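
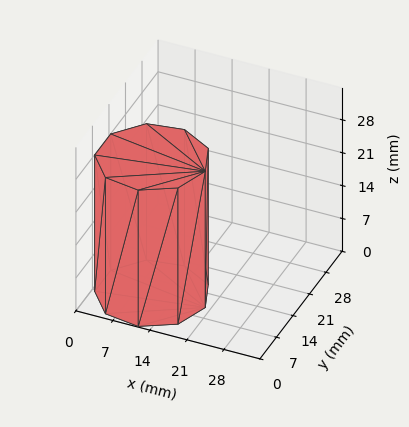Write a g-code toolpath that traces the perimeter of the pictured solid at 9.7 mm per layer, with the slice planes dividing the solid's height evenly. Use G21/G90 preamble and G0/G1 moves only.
Reading the render: the shape is a regular 9-sided prism (a cylinder approximated with 9 flat sides), circumscribed radius ≈ 10 mm, height ≈ 29 mm (dimensions read to the nearest mm from the axis ticks). For the g-code, the solid's height is divided into equal slices at the stated Δz and each level perimeter traced with G1 moves after a G0 lift.

; perimeter-only toolpath
G21 ; units = mm
G90 ; absolute positioning
G28 ; home
; layer 1
G0 Z9.7
G0 X20.0 Y10.0
G1 X17.7 Y16.4
G1 X11.7 Y19.8
G1 X5.0 Y18.7
G1 X0.6 Y13.4
G1 X0.6 Y6.6
G1 X5.0 Y1.3
G1 X11.7 Y0.2
G1 X17.7 Y3.6
G1 X20.0 Y10.0
; layer 2
G0 Z19.3
G0 X20.0 Y10.0
G1 X17.7 Y16.4
G1 X11.7 Y19.8
G1 X5.0 Y18.7
G1 X0.6 Y13.4
G1 X0.6 Y6.6
G1 X5.0 Y1.3
G1 X11.7 Y0.2
G1 X17.7 Y3.6
G1 X20.0 Y10.0
; layer 3
G0 Z29.0
G0 X20.0 Y10.0
G1 X17.7 Y16.4
G1 X11.7 Y19.8
G1 X5.0 Y18.7
G1 X0.6 Y13.4
G1 X0.6 Y6.6
G1 X5.0 Y1.3
G1 X11.7 Y0.2
G1 X17.7 Y3.6
G1 X20.0 Y10.0
M2 ; end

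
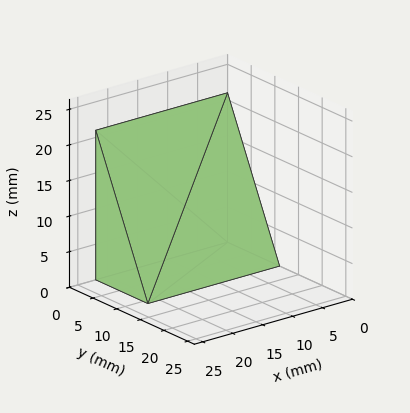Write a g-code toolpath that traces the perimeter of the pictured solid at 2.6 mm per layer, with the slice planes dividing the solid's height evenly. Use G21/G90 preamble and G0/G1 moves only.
Reading the render: the shape is a wedge (ramp): 22 × 11 mm base, rising to 21 mm along the y=0 edge and sloping linearly to z=0 at y=11 (dimensions read to the nearest mm from the axis ticks). For the g-code, the solid's height is divided into equal slices at the stated Δz and each level perimeter traced with G1 moves after a G0 lift.

; perimeter-only toolpath
G21 ; units = mm
G90 ; absolute positioning
G28 ; home
; layer 1
G0 Z2.6
G0 X0.0 Y0.0
G1 X22.0 Y0.0
G1 X22.0 Y9.6
G1 X0.0 Y9.6
G1 X0.0 Y0.0
; layer 2
G0 Z5.2
G0 X0.0 Y0.0
G1 X22.0 Y0.0
G1 X22.0 Y8.2
G1 X0.0 Y8.2
G1 X0.0 Y0.0
; layer 3
G0 Z7.9
G0 X0.0 Y0.0
G1 X22.0 Y0.0
G1 X22.0 Y6.9
G1 X0.0 Y6.9
G1 X0.0 Y0.0
; layer 4
G0 Z10.5
G0 X0.0 Y0.0
G1 X22.0 Y0.0
G1 X22.0 Y5.5
G1 X0.0 Y5.5
G1 X0.0 Y0.0
; layer 5
G0 Z13.1
G0 X0.0 Y0.0
G1 X22.0 Y0.0
G1 X22.0 Y4.1
G1 X0.0 Y4.1
G1 X0.0 Y0.0
; layer 6
G0 Z15.8
G0 X0.0 Y0.0
G1 X22.0 Y0.0
G1 X22.0 Y2.8
G1 X0.0 Y2.8
G1 X0.0 Y0.0
; layer 7
G0 Z18.4
G0 X0.0 Y0.0
G1 X22.0 Y0.0
G1 X22.0 Y1.4
G1 X0.0 Y1.4
G1 X0.0 Y0.0
M2 ; end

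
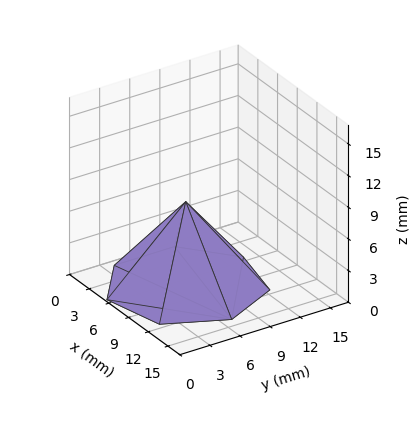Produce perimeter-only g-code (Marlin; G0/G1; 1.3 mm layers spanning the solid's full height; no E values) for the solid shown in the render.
Reading the render: the shape is a regular 7-sided pyramid, base circumscribed radius ≈ 7 mm, apex at z ≈ 8 mm (dimensions read to the nearest mm from the axis ticks). For the g-code, the solid's height is divided into equal slices at the stated Δz and each level perimeter traced with G1 moves after a G0 lift.

; perimeter-only toolpath
G21 ; units = mm
G90 ; absolute positioning
G28 ; home
; layer 1
G0 Z1.3
G0 X12.8 Y7.0
G1 X10.7 Y11.6
G1 X5.7 Y12.7
G1 X1.8 Y9.5
G1 X1.8 Y4.5
G1 X5.7 Y1.3
G1 X10.7 Y2.4
G1 X12.8 Y7.0
; layer 2
G0 Z2.7
G0 X11.7 Y7.0
G1 X9.9 Y10.7
G1 X5.9 Y11.5
G1 X2.8 Y9.0
G1 X2.8 Y5.0
G1 X5.9 Y2.5
G1 X9.9 Y3.3
G1 X11.7 Y7.0
; layer 3
G0 Z4.0
G0 X10.5 Y7.0
G1 X9.2 Y9.8
G1 X6.2 Y10.4
G1 X3.9 Y8.5
G1 X3.9 Y5.5
G1 X6.2 Y3.6
G1 X9.2 Y4.2
G1 X10.5 Y7.0
; layer 4
G0 Z5.3
G0 X9.3 Y7.0
G1 X8.5 Y8.8
G1 X6.5 Y9.3
G1 X4.9 Y8.0
G1 X4.9 Y6.0
G1 X6.5 Y4.7
G1 X8.5 Y5.2
G1 X9.3 Y7.0
; layer 5
G0 Z6.7
G0 X8.2 Y7.0
G1 X7.7 Y7.9
G1 X6.7 Y8.1
G1 X6.0 Y7.5
G1 X6.0 Y6.5
G1 X6.7 Y5.9
G1 X7.7 Y6.1
G1 X8.2 Y7.0
M2 ; end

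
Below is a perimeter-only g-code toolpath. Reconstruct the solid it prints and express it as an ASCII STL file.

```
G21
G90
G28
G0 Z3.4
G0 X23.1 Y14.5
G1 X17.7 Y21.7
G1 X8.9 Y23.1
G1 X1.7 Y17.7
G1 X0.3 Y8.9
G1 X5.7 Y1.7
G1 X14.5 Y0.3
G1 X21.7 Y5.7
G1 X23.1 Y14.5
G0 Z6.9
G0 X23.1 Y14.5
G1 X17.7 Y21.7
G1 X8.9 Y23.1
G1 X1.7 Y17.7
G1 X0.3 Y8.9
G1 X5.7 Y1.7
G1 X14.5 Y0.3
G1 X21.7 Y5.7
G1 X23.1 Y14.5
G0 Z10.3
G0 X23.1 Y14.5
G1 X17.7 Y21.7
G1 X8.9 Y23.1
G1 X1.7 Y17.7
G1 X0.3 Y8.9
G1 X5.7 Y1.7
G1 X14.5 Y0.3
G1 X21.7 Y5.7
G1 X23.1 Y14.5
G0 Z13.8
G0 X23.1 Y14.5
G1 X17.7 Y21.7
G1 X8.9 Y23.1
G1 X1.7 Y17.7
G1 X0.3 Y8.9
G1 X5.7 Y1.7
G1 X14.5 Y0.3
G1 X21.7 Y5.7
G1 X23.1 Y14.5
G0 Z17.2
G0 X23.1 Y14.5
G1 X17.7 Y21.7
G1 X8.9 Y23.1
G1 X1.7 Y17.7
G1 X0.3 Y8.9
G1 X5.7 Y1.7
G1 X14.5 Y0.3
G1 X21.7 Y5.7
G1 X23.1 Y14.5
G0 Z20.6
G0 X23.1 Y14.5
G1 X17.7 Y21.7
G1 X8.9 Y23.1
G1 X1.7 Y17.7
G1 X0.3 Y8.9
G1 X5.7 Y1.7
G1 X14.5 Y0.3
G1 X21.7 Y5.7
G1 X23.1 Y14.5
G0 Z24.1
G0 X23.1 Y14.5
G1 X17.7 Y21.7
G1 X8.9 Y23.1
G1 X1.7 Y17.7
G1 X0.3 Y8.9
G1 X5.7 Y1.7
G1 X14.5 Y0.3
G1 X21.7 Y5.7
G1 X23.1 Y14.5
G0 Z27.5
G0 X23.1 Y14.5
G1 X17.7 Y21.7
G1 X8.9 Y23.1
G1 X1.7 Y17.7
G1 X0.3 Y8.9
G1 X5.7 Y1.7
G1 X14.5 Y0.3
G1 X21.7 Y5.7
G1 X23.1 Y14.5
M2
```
solid part
  facet normal 0.0000 0.0000 -1.0000
    outer loop
      vertex 8.9 23.1 0.0
      vertex 17.7 21.7 0.0
      vertex 23.1 14.5 0.0
    endloop
  endfacet
  facet normal 0.0000 0.0000 -1.0000
    outer loop
      vertex 1.7 17.7 0.0
      vertex 8.9 23.1 0.0
      vertex 23.1 14.5 0.0
    endloop
  endfacet
  facet normal 0.0000 0.0000 -1.0000
    outer loop
      vertex 0.3 8.9 0.0
      vertex 1.7 17.7 0.0
      vertex 23.1 14.5 0.0
    endloop
  endfacet
  facet normal 0.0000 0.0000 -1.0000
    outer loop
      vertex 5.7 1.7 0.0
      vertex 0.3 8.9 0.0
      vertex 23.1 14.5 0.0
    endloop
  endfacet
  facet normal 0.0000 0.0000 -1.0000
    outer loop
      vertex 14.5 0.3 0.0
      vertex 5.7 1.7 0.0
      vertex 23.1 14.5 0.0
    endloop
  endfacet
  facet normal 0.0000 0.0000 -1.0000
    outer loop
      vertex 21.7 5.7 0.0
      vertex 14.5 0.3 0.0
      vertex 23.1 14.5 0.0
    endloop
  endfacet
  facet normal 0.0000 0.0000 1.0000
    outer loop
      vertex 23.1 14.5 27.5
      vertex 17.7 21.7 27.5
      vertex 8.9 23.1 27.5
    endloop
  endfacet
  facet normal 0.0000 0.0000 1.0000
    outer loop
      vertex 23.1 14.5 27.5
      vertex 8.9 23.1 27.5
      vertex 1.7 17.7 27.5
    endloop
  endfacet
  facet normal 0.0000 0.0000 1.0000
    outer loop
      vertex 23.1 14.5 27.5
      vertex 1.7 17.7 27.5
      vertex 0.3 8.9 27.5
    endloop
  endfacet
  facet normal 0.0000 0.0000 1.0000
    outer loop
      vertex 23.1 14.5 27.5
      vertex 0.3 8.9 27.5
      vertex 5.7 1.7 27.5
    endloop
  endfacet
  facet normal 0.0000 0.0000 1.0000
    outer loop
      vertex 23.1 14.5 27.5
      vertex 5.7 1.7 27.5
      vertex 14.5 0.3 27.5
    endloop
  endfacet
  facet normal 0.0000 0.0000 1.0000
    outer loop
      vertex 23.1 14.5 27.5
      vertex 14.5 0.3 27.5
      vertex 21.7 5.7 27.5
    endloop
  endfacet
  facet normal 0.8000 0.6000 0.0000
    outer loop
      vertex 23.1 14.5 0.0
      vertex 17.7 21.7 0.0
      vertex 17.7 21.7 27.5
    endloop
  endfacet
  facet normal 0.8000 0.6000 0.0000
    outer loop
      vertex 23.1 14.5 0.0
      vertex 17.7 21.7 27.5
      vertex 23.1 14.5 27.5
    endloop
  endfacet
  facet normal 0.1571 0.9876 0.0000
    outer loop
      vertex 17.7 21.7 0.0
      vertex 8.9 23.1 0.0
      vertex 8.9 23.1 27.5
    endloop
  endfacet
  facet normal 0.1571 0.9876 0.0000
    outer loop
      vertex 17.7 21.7 0.0
      vertex 8.9 23.1 27.5
      vertex 17.7 21.7 27.5
    endloop
  endfacet
  facet normal -0.6000 0.8000 0.0000
    outer loop
      vertex 8.9 23.1 0.0
      vertex 1.7 17.7 0.0
      vertex 1.7 17.7 27.5
    endloop
  endfacet
  facet normal -0.6000 0.8000 0.0000
    outer loop
      vertex 8.9 23.1 0.0
      vertex 1.7 17.7 27.5
      vertex 8.9 23.1 27.5
    endloop
  endfacet
  facet normal -0.9876 0.1571 0.0000
    outer loop
      vertex 1.7 17.7 0.0
      vertex 0.3 8.9 0.0
      vertex 0.3 8.9 27.5
    endloop
  endfacet
  facet normal -0.9876 0.1571 0.0000
    outer loop
      vertex 1.7 17.7 0.0
      vertex 0.3 8.9 27.5
      vertex 1.7 17.7 27.5
    endloop
  endfacet
  facet normal -0.8000 -0.6000 0.0000
    outer loop
      vertex 0.3 8.9 0.0
      vertex 5.7 1.7 0.0
      vertex 5.7 1.7 27.5
    endloop
  endfacet
  facet normal -0.8000 -0.6000 0.0000
    outer loop
      vertex 0.3 8.9 0.0
      vertex 5.7 1.7 27.5
      vertex 0.3 8.9 27.5
    endloop
  endfacet
  facet normal -0.1571 -0.9876 0.0000
    outer loop
      vertex 5.7 1.7 0.0
      vertex 14.5 0.3 0.0
      vertex 14.5 0.3 27.5
    endloop
  endfacet
  facet normal -0.1571 -0.9876 0.0000
    outer loop
      vertex 5.7 1.7 0.0
      vertex 14.5 0.3 27.5
      vertex 5.7 1.7 27.5
    endloop
  endfacet
  facet normal 0.6000 -0.8000 0.0000
    outer loop
      vertex 14.5 0.3 0.0
      vertex 21.7 5.7 0.0
      vertex 21.7 5.7 27.5
    endloop
  endfacet
  facet normal 0.6000 -0.8000 0.0000
    outer loop
      vertex 14.5 0.3 0.0
      vertex 21.7 5.7 27.5
      vertex 14.5 0.3 27.5
    endloop
  endfacet
  facet normal 0.9876 -0.1571 0.0000
    outer loop
      vertex 21.7 5.7 0.0
      vertex 23.1 14.5 0.0
      vertex 23.1 14.5 27.5
    endloop
  endfacet
  facet normal 0.9876 -0.1571 0.0000
    outer loop
      vertex 21.7 5.7 0.0
      vertex 23.1 14.5 27.5
      vertex 21.7 5.7 27.5
    endloop
  endfacet
endsolid part

The G0 Z moves step by Δz≈3.4 mm. Every layer's G1 loop is the same polygon, so the solid is a straight extrusion of it from z=0 to z≈27.5. Closing with flat bottom and top caps and triangulating gives 28 facets — a regular 8-sided prism (a cylinder approximated with 8 flat sides), circumscribed radius ≈ 11.7 mm, height ≈ 27.5 mm.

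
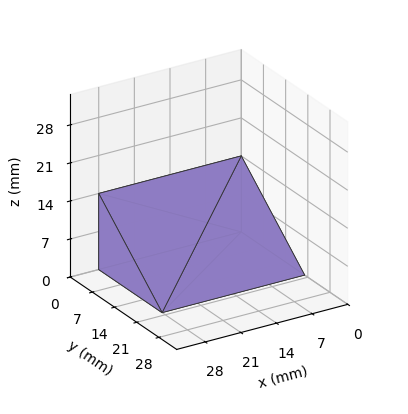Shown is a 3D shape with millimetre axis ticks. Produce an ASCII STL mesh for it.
Reading the render: the shape is a wedge (ramp): 28 × 20 mm base, rising to 14 mm along the y=0 edge and sloping linearly to z=0 at y=20 (dimensions read to the nearest mm from the axis ticks). For the STL, each face is triangulated and given an outward normal.

solid part
  facet normal 0.0000 0.0000 -1.0000
    outer loop
      vertex 28.0 20.0 0.0
      vertex 28.0 0.0 0.0
      vertex 0.0 0.0 0.0
    endloop
  endfacet
  facet normal 0.0000 0.0000 -1.0000
    outer loop
      vertex 0.0 20.0 0.0
      vertex 28.0 20.0 0.0
      vertex 0.0 0.0 0.0
    endloop
  endfacet
  facet normal 0.0000 -1.0000 0.0000
    outer loop
      vertex 0.0 0.0 0.0
      vertex 28.0 0.0 0.0
      vertex 28.0 0.0 14.0
    endloop
  endfacet
  facet normal 0.0000 -1.0000 0.0000
    outer loop
      vertex 0.0 0.0 0.0
      vertex 28.0 0.0 14.0
      vertex 0.0 0.0 14.0
    endloop
  endfacet
  facet normal 0.0000 0.5735 0.8192
    outer loop
      vertex 0.0 0.0 14.0
      vertex 28.0 0.0 14.0
      vertex 28.0 20.0 0.0
    endloop
  endfacet
  facet normal 0.0000 0.5735 0.8192
    outer loop
      vertex 0.0 0.0 14.0
      vertex 28.0 20.0 0.0
      vertex 0.0 20.0 0.0
    endloop
  endfacet
  facet normal -1.0000 0.0000 0.0000
    outer loop
      vertex 0.0 0.0 14.0
      vertex 0.0 20.0 0.0
      vertex 0.0 0.0 0.0
    endloop
  endfacet
  facet normal 1.0000 0.0000 0.0000
    outer loop
      vertex 28.0 0.0 0.0
      vertex 28.0 20.0 0.0
      vertex 28.0 0.0 14.0
    endloop
  endfacet
endsolid part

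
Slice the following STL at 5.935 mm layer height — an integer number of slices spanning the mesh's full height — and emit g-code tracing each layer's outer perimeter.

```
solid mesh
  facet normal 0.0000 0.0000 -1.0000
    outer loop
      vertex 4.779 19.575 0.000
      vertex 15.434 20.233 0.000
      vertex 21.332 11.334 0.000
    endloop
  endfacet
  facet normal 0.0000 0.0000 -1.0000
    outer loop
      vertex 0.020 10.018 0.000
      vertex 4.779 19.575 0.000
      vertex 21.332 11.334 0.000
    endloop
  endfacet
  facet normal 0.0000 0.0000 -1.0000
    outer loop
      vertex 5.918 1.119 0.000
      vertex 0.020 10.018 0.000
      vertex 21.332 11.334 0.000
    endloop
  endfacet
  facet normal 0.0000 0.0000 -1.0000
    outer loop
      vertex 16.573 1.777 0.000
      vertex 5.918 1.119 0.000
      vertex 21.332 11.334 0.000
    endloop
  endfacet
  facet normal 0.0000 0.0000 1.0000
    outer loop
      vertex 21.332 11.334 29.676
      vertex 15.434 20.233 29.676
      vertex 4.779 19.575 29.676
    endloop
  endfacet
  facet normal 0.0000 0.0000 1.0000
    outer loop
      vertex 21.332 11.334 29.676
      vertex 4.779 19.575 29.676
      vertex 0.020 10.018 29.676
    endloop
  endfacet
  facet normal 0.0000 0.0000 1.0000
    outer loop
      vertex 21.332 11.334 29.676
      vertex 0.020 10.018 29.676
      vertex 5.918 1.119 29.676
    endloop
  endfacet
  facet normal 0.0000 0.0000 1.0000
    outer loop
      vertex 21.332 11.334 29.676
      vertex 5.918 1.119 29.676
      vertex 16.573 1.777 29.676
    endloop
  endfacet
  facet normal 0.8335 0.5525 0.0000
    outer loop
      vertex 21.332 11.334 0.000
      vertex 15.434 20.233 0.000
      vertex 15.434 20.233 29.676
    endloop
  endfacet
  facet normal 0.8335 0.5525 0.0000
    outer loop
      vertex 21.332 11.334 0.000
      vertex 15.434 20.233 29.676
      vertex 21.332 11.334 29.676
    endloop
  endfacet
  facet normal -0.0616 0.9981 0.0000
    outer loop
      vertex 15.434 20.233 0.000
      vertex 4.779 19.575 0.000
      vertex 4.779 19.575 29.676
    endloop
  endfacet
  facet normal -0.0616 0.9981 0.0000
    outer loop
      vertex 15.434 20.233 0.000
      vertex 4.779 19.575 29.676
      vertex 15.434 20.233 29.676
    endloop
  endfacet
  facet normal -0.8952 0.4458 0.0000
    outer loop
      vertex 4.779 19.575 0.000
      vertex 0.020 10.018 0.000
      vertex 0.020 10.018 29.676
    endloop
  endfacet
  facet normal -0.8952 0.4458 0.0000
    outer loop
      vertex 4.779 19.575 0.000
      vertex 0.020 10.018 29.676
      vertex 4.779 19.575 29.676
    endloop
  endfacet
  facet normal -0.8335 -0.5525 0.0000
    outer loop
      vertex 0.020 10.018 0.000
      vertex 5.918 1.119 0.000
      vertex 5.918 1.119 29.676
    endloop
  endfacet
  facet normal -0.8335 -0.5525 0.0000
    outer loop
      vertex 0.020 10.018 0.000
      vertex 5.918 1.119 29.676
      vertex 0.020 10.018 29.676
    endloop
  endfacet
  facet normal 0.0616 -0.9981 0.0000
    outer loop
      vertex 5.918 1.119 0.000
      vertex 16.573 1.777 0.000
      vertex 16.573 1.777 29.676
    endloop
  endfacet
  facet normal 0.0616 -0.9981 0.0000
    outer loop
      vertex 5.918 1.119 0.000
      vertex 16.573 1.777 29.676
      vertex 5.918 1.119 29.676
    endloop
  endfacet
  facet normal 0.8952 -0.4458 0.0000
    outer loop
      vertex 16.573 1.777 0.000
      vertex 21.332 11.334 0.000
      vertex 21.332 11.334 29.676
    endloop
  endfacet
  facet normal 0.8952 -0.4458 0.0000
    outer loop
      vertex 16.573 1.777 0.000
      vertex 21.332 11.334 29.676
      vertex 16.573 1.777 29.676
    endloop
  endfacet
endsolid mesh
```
; perimeter-only toolpath
G21 ; units = mm
G90 ; absolute positioning
G28 ; home
; layer 1
G0 Z5.935
G0 X21.332 Y11.334
G1 X15.434 Y20.233
G1 X4.779 Y19.575
G1 X0.020 Y10.018
G1 X5.918 Y1.119
G1 X16.573 Y1.777
G1 X21.332 Y11.334
; layer 2
G0 Z11.870
G0 X21.332 Y11.334
G1 X15.434 Y20.233
G1 X4.779 Y19.575
G1 X0.020 Y10.018
G1 X5.918 Y1.119
G1 X16.573 Y1.777
G1 X21.332 Y11.334
; layer 3
G0 Z17.806
G0 X21.332 Y11.334
G1 X15.434 Y20.233
G1 X4.779 Y19.575
G1 X0.020 Y10.018
G1 X5.918 Y1.119
G1 X16.573 Y1.777
G1 X21.332 Y11.334
; layer 4
G0 Z23.741
G0 X21.332 Y11.334
G1 X15.434 Y20.233
G1 X4.779 Y19.575
G1 X0.020 Y10.018
G1 X5.918 Y1.119
G1 X16.573 Y1.777
G1 X21.332 Y11.334
; layer 5
G0 Z29.676
G0 X21.332 Y11.334
G1 X15.434 Y20.233
G1 X4.779 Y19.575
G1 X0.020 Y10.018
G1 X5.918 Y1.119
G1 X16.573 Y1.777
G1 X21.332 Y11.334
M2 ; end

The solid is a regular 6-sided prism (a cylinder approximated with 6 flat sides), circumscribed radius ≈ 10.7 mm, height ≈ 29.7 mm. Slicing at Δz = 5.935 mm — 5 equal slices spanning the solid's height, so layer i sits at z = i·h/5 — gives 5 non-empty perimeters. Each is a 6-segment closed polygon; G0 lifts to the layer z and rapids to the start vertex, then G1 traces the edges.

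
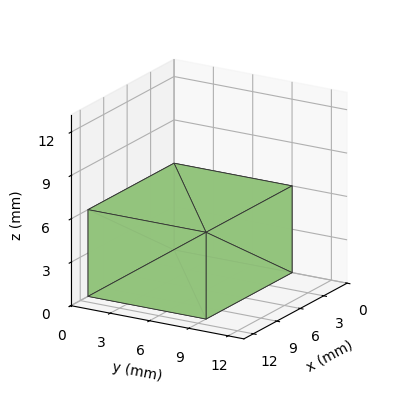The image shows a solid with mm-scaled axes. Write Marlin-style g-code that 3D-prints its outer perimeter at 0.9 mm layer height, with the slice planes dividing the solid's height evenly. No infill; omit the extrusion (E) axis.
Reading the render: the shape is a rectangular box, roughly 11 × 9 mm footprint and 6 mm tall (dimensions read to the nearest mm from the axis ticks). For the g-code, the solid's height is divided into equal slices at the stated Δz and each level perimeter traced with G1 moves after a G0 lift.

; perimeter-only toolpath
G21 ; units = mm
G90 ; absolute positioning
G28 ; home
; layer 1
G0 Z0.9
G0 X0.0 Y0.0
G1 X11.0 Y0.0
G1 X11.0 Y9.0
G1 X0.0 Y9.0
G1 X0.0 Y0.0
; layer 2
G0 Z1.7
G0 X0.0 Y0.0
G1 X11.0 Y0.0
G1 X11.0 Y9.0
G1 X0.0 Y9.0
G1 X0.0 Y0.0
; layer 3
G0 Z2.6
G0 X0.0 Y0.0
G1 X11.0 Y0.0
G1 X11.0 Y9.0
G1 X0.0 Y9.0
G1 X0.0 Y0.0
; layer 4
G0 Z3.4
G0 X0.0 Y0.0
G1 X11.0 Y0.0
G1 X11.0 Y9.0
G1 X0.0 Y9.0
G1 X0.0 Y0.0
; layer 5
G0 Z4.3
G0 X0.0 Y0.0
G1 X11.0 Y0.0
G1 X11.0 Y9.0
G1 X0.0 Y9.0
G1 X0.0 Y0.0
; layer 6
G0 Z5.1
G0 X0.0 Y0.0
G1 X11.0 Y0.0
G1 X11.0 Y9.0
G1 X0.0 Y9.0
G1 X0.0 Y0.0
; layer 7
G0 Z6.0
G0 X0.0 Y0.0
G1 X11.0 Y0.0
G1 X11.0 Y9.0
G1 X0.0 Y9.0
G1 X0.0 Y0.0
M2 ; end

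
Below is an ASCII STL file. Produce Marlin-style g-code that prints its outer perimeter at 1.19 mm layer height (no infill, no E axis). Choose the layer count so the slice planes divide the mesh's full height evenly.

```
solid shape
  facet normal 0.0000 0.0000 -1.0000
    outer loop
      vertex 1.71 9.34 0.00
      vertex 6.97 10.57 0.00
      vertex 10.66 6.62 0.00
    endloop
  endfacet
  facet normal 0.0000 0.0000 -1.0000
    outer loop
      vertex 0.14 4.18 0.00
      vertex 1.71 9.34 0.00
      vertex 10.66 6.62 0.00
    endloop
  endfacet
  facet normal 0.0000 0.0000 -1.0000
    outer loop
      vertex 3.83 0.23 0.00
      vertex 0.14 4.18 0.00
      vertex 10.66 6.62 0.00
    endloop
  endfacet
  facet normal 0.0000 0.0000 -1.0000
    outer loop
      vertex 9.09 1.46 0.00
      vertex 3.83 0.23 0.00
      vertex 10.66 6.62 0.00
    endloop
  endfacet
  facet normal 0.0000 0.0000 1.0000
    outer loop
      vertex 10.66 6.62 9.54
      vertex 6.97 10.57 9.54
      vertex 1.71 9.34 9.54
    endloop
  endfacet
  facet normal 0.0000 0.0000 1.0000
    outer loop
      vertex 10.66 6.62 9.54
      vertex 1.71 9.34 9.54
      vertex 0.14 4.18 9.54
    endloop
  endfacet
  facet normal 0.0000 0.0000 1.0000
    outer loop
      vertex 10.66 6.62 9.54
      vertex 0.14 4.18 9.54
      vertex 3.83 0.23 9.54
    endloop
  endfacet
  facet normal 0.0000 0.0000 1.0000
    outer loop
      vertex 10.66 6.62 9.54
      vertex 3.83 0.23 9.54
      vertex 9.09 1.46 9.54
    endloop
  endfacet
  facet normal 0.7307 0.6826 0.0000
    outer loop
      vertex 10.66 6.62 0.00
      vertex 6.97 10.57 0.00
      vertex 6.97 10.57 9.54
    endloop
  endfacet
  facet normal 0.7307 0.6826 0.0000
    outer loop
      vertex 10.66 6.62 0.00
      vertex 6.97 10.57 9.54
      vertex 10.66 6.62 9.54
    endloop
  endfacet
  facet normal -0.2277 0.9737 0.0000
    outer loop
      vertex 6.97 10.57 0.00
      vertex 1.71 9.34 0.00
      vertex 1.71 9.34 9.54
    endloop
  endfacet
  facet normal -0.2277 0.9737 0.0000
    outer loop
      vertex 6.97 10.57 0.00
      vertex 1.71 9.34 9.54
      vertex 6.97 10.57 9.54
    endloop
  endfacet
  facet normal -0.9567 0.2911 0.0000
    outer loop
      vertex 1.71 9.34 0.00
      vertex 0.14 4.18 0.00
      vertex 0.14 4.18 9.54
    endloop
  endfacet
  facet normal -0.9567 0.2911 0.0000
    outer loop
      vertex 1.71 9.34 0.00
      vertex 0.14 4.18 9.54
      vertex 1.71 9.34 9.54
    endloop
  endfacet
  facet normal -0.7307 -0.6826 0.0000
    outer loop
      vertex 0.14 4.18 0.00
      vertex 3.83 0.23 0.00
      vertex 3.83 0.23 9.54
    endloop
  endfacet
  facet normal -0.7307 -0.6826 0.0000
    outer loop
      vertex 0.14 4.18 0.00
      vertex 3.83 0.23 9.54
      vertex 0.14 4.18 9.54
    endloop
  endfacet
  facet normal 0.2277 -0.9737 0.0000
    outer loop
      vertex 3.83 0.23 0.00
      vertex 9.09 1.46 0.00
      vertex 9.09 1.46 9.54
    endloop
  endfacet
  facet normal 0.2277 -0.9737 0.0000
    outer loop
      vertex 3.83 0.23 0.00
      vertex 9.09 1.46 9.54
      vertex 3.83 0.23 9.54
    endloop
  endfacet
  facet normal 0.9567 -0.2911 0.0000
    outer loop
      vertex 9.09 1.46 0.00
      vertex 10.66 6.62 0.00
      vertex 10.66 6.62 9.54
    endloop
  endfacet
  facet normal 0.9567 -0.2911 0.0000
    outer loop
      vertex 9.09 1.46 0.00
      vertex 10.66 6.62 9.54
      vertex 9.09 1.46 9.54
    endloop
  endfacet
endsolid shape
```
; perimeter-only toolpath
G21 ; units = mm
G90 ; absolute positioning
G28 ; home
; layer 1
G0 Z1.19
G0 X10.66 Y6.62
G1 X6.97 Y10.57
G1 X1.71 Y9.34
G1 X0.14 Y4.18
G1 X3.83 Y0.23
G1 X9.09 Y1.46
G1 X10.66 Y6.62
; layer 2
G0 Z2.38
G0 X10.66 Y6.62
G1 X6.97 Y10.57
G1 X1.71 Y9.34
G1 X0.14 Y4.18
G1 X3.83 Y0.23
G1 X9.09 Y1.46
G1 X10.66 Y6.62
; layer 3
G0 Z3.58
G0 X10.66 Y6.62
G1 X6.97 Y10.57
G1 X1.71 Y9.34
G1 X0.14 Y4.18
G1 X3.83 Y0.23
G1 X9.09 Y1.46
G1 X10.66 Y6.62
; layer 4
G0 Z4.77
G0 X10.66 Y6.62
G1 X6.97 Y10.57
G1 X1.71 Y9.34
G1 X0.14 Y4.18
G1 X3.83 Y0.23
G1 X9.09 Y1.46
G1 X10.66 Y6.62
; layer 5
G0 Z5.96
G0 X10.66 Y6.62
G1 X6.97 Y10.57
G1 X1.71 Y9.34
G1 X0.14 Y4.18
G1 X3.83 Y0.23
G1 X9.09 Y1.46
G1 X10.66 Y6.62
; layer 6
G0 Z7.15
G0 X10.66 Y6.62
G1 X6.97 Y10.57
G1 X1.71 Y9.34
G1 X0.14 Y4.18
G1 X3.83 Y0.23
G1 X9.09 Y1.46
G1 X10.66 Y6.62
; layer 7
G0 Z8.35
G0 X10.66 Y6.62
G1 X6.97 Y10.57
G1 X1.71 Y9.34
G1 X0.14 Y4.18
G1 X3.83 Y0.23
G1 X9.09 Y1.46
G1 X10.66 Y6.62
; layer 8
G0 Z9.54
G0 X10.66 Y6.62
G1 X6.97 Y10.57
G1 X1.71 Y9.34
G1 X0.14 Y4.18
G1 X3.83 Y0.23
G1 X9.09 Y1.46
G1 X10.66 Y6.62
M2 ; end

The solid is a regular 6-sided prism (a cylinder approximated with 6 flat sides), circumscribed radius ≈ 5.4 mm, height ≈ 9.54 mm. Slicing at Δz = 1.19 mm — 8 equal slices spanning the solid's height, so layer i sits at z = i·h/8 — gives 8 non-empty perimeters. Each is a 6-segment closed polygon; G0 lifts to the layer z and rapids to the start vertex, then G1 traces the edges.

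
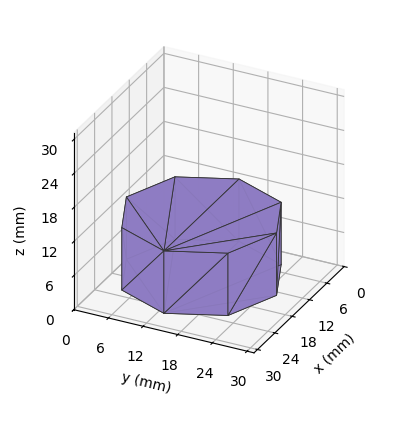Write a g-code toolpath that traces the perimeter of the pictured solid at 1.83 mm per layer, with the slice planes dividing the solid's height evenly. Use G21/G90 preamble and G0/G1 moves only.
Reading the render: the shape is a regular 8-sided prism (a cylinder approximated with 8 flat sides), circumscribed radius ≈ 13 mm, height ≈ 11 mm (dimensions read to the nearest mm from the axis ticks). For the g-code, the solid's height is divided into equal slices at the stated Δz and each level perimeter traced with G1 moves after a G0 lift.

; perimeter-only toolpath
G21 ; units = mm
G90 ; absolute positioning
G28 ; home
; layer 1
G0 Z1.83
G0 X26.00 Y13.00
G1 X22.19 Y22.19
G1 X13.00 Y26.00
G1 X3.81 Y22.19
G1 X0.00 Y13.00
G1 X3.81 Y3.81
G1 X13.00 Y0.00
G1 X22.19 Y3.81
G1 X26.00 Y13.00
; layer 2
G0 Z3.67
G0 X26.00 Y13.00
G1 X22.19 Y22.19
G1 X13.00 Y26.00
G1 X3.81 Y22.19
G1 X0.00 Y13.00
G1 X3.81 Y3.81
G1 X13.00 Y0.00
G1 X22.19 Y3.81
G1 X26.00 Y13.00
; layer 3
G0 Z5.50
G0 X26.00 Y13.00
G1 X22.19 Y22.19
G1 X13.00 Y26.00
G1 X3.81 Y22.19
G1 X0.00 Y13.00
G1 X3.81 Y3.81
G1 X13.00 Y0.00
G1 X22.19 Y3.81
G1 X26.00 Y13.00
; layer 4
G0 Z7.33
G0 X26.00 Y13.00
G1 X22.19 Y22.19
G1 X13.00 Y26.00
G1 X3.81 Y22.19
G1 X0.00 Y13.00
G1 X3.81 Y3.81
G1 X13.00 Y0.00
G1 X22.19 Y3.81
G1 X26.00 Y13.00
; layer 5
G0 Z9.17
G0 X26.00 Y13.00
G1 X22.19 Y22.19
G1 X13.00 Y26.00
G1 X3.81 Y22.19
G1 X0.00 Y13.00
G1 X3.81 Y3.81
G1 X13.00 Y0.00
G1 X22.19 Y3.81
G1 X26.00 Y13.00
; layer 6
G0 Z11.00
G0 X26.00 Y13.00
G1 X22.19 Y22.19
G1 X13.00 Y26.00
G1 X3.81 Y22.19
G1 X0.00 Y13.00
G1 X3.81 Y3.81
G1 X13.00 Y0.00
G1 X22.19 Y3.81
G1 X26.00 Y13.00
M2 ; end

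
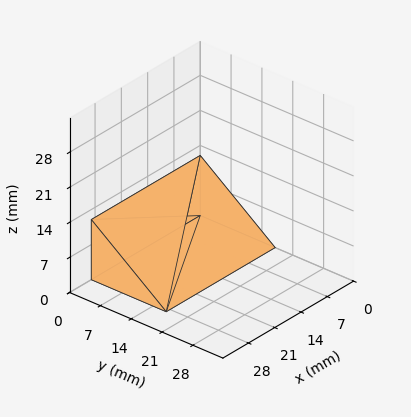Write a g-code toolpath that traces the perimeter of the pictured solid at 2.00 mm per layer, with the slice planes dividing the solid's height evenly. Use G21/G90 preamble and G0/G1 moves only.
Reading the render: the shape is a wedge (ramp): 29 × 17 mm base, rising to 12 mm along the y=0 edge and sloping linearly to z=0 at y=17 (dimensions read to the nearest mm from the axis ticks). For the g-code, the solid's height is divided into equal slices at the stated Δz and each level perimeter traced with G1 moves after a G0 lift.

; perimeter-only toolpath
G21 ; units = mm
G90 ; absolute positioning
G28 ; home
; layer 1
G0 Z2.00
G0 X0.00 Y0.00
G1 X29.00 Y0.00
G1 X29.00 Y14.17
G1 X0.00 Y14.17
G1 X0.00 Y0.00
; layer 2
G0 Z4.00
G0 X0.00 Y0.00
G1 X29.00 Y0.00
G1 X29.00 Y11.33
G1 X0.00 Y11.33
G1 X0.00 Y0.00
; layer 3
G0 Z6.00
G0 X0.00 Y0.00
G1 X29.00 Y0.00
G1 X29.00 Y8.50
G1 X0.00 Y8.50
G1 X0.00 Y0.00
; layer 4
G0 Z8.00
G0 X0.00 Y0.00
G1 X29.00 Y0.00
G1 X29.00 Y5.67
G1 X0.00 Y5.67
G1 X0.00 Y0.00
; layer 5
G0 Z10.00
G0 X0.00 Y0.00
G1 X29.00 Y0.00
G1 X29.00 Y2.83
G1 X0.00 Y2.83
G1 X0.00 Y0.00
M2 ; end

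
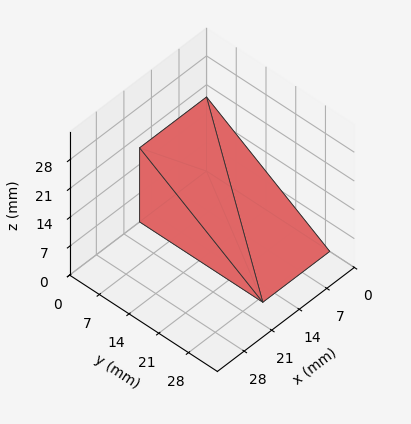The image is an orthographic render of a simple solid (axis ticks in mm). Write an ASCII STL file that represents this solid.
Reading the render: the shape is a wedge (ramp): 17 × 29 mm base, rising to 18 mm along the y=0 edge and sloping linearly to z=0 at y=29 (dimensions read to the nearest mm from the axis ticks). For the STL, each face is triangulated and given an outward normal.

solid part
  facet normal 0.0000 0.0000 -1.0000
    outer loop
      vertex 17.0 29.0 0.0
      vertex 17.0 0.0 0.0
      vertex 0.0 0.0 0.0
    endloop
  endfacet
  facet normal 0.0000 0.0000 -1.0000
    outer loop
      vertex 0.0 29.0 0.0
      vertex 17.0 29.0 0.0
      vertex 0.0 0.0 0.0
    endloop
  endfacet
  facet normal 0.0000 -1.0000 0.0000
    outer loop
      vertex 0.0 0.0 0.0
      vertex 17.0 0.0 0.0
      vertex 17.0 0.0 18.0
    endloop
  endfacet
  facet normal 0.0000 -1.0000 0.0000
    outer loop
      vertex 0.0 0.0 0.0
      vertex 17.0 0.0 18.0
      vertex 0.0 0.0 18.0
    endloop
  endfacet
  facet normal 0.0000 0.5274 0.8496
    outer loop
      vertex 0.0 0.0 18.0
      vertex 17.0 0.0 18.0
      vertex 17.0 29.0 0.0
    endloop
  endfacet
  facet normal 0.0000 0.5274 0.8496
    outer loop
      vertex 0.0 0.0 18.0
      vertex 17.0 29.0 0.0
      vertex 0.0 29.0 0.0
    endloop
  endfacet
  facet normal -1.0000 0.0000 0.0000
    outer loop
      vertex 0.0 0.0 18.0
      vertex 0.0 29.0 0.0
      vertex 0.0 0.0 0.0
    endloop
  endfacet
  facet normal 1.0000 0.0000 0.0000
    outer loop
      vertex 17.0 0.0 0.0
      vertex 17.0 29.0 0.0
      vertex 17.0 0.0 18.0
    endloop
  endfacet
endsolid part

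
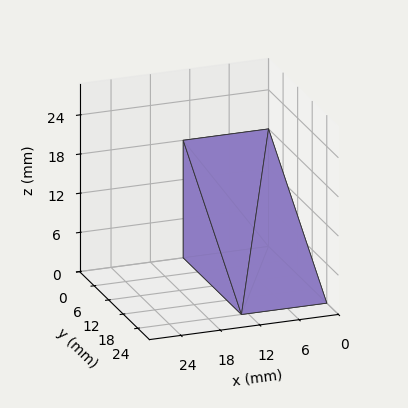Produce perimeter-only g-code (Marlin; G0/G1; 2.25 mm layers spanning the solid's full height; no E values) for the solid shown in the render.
Reading the render: the shape is a wedge (ramp): 13 × 24 mm base, rising to 18 mm along the y=0 edge and sloping linearly to z=0 at y=24 (dimensions read to the nearest mm from the axis ticks). For the g-code, the solid's height is divided into equal slices at the stated Δz and each level perimeter traced with G1 moves after a G0 lift.

; perimeter-only toolpath
G21 ; units = mm
G90 ; absolute positioning
G28 ; home
; layer 1
G0 Z2.25
G0 X0.00 Y0.00
G1 X13.00 Y0.00
G1 X13.00 Y21.00
G1 X0.00 Y21.00
G1 X0.00 Y0.00
; layer 2
G0 Z4.50
G0 X0.00 Y0.00
G1 X13.00 Y0.00
G1 X13.00 Y18.00
G1 X0.00 Y18.00
G1 X0.00 Y0.00
; layer 3
G0 Z6.75
G0 X0.00 Y0.00
G1 X13.00 Y0.00
G1 X13.00 Y15.00
G1 X0.00 Y15.00
G1 X0.00 Y0.00
; layer 4
G0 Z9.00
G0 X0.00 Y0.00
G1 X13.00 Y0.00
G1 X13.00 Y12.00
G1 X0.00 Y12.00
G1 X0.00 Y0.00
; layer 5
G0 Z11.25
G0 X0.00 Y0.00
G1 X13.00 Y0.00
G1 X13.00 Y9.00
G1 X0.00 Y9.00
G1 X0.00 Y0.00
; layer 6
G0 Z13.50
G0 X0.00 Y0.00
G1 X13.00 Y0.00
G1 X13.00 Y6.00
G1 X0.00 Y6.00
G1 X0.00 Y0.00
; layer 7
G0 Z15.75
G0 X0.00 Y0.00
G1 X13.00 Y0.00
G1 X13.00 Y3.00
G1 X0.00 Y3.00
G1 X0.00 Y0.00
M2 ; end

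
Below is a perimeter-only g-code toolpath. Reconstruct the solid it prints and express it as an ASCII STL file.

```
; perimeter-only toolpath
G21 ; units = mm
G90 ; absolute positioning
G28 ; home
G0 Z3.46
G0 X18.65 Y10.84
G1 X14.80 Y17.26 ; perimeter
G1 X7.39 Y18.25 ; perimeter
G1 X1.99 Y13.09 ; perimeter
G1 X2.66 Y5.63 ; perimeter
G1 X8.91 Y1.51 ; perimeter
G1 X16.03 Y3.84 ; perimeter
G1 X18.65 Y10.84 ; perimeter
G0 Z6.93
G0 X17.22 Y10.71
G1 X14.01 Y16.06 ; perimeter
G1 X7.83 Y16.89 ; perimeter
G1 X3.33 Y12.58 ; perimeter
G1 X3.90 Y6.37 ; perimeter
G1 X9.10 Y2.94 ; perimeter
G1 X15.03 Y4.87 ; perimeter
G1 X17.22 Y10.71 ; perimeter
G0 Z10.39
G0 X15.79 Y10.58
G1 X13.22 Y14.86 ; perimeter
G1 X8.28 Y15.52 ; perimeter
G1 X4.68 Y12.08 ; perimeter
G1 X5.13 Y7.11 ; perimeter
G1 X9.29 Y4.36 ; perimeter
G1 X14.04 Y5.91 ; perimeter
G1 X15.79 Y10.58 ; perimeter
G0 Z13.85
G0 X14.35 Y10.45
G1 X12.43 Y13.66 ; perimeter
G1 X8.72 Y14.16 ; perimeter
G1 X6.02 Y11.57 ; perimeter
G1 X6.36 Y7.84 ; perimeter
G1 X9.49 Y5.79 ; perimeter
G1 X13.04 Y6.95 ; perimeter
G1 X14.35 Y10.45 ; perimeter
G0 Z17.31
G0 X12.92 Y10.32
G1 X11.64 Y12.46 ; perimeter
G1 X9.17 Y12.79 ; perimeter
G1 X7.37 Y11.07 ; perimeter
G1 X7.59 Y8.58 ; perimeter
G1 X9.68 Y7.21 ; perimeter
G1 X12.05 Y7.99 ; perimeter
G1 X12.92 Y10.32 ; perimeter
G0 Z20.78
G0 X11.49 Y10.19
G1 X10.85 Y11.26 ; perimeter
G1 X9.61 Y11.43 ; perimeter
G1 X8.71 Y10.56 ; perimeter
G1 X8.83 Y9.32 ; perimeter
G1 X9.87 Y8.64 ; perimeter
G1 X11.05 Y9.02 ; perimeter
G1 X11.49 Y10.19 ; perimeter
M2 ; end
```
solid part
  facet normal 0.0000 0.0000 -1.0000
    outer loop
      vertex 6.94 19.62 0.00
      vertex 15.59 18.46 0.00
      vertex 20.08 10.97 0.00
    endloop
  endfacet
  facet normal 0.0000 0.0000 -1.0000
    outer loop
      vertex 0.64 13.59 0.00
      vertex 6.94 19.62 0.00
      vertex 20.08 10.97 0.00
    endloop
  endfacet
  facet normal 0.0000 0.0000 -1.0000
    outer loop
      vertex 1.43 4.89 0.00
      vertex 0.64 13.59 0.00
      vertex 20.08 10.97 0.00
    endloop
  endfacet
  facet normal 0.0000 0.0000 -1.0000
    outer loop
      vertex 8.72 0.09 0.00
      vertex 1.43 4.89 0.00
      vertex 20.08 10.97 0.00
    endloop
  endfacet
  facet normal 0.0000 0.0000 -1.0000
    outer loop
      vertex 17.02 2.80 0.00
      vertex 8.72 0.09 0.00
      vertex 20.08 10.97 0.00
    endloop
  endfacet
  facet normal 0.8034 0.4816 0.3502
    outer loop
      vertex 20.08 10.97 0.00
      vertex 15.59 18.46 0.00
      vertex 10.06 10.06 24.24
    endloop
  endfacet
  facet normal 0.1245 0.9284 0.3501
    outer loop
      vertex 15.59 18.46 0.00
      vertex 6.94 19.62 0.00
      vertex 10.06 10.06 24.24
    endloop
  endfacet
  facet normal -0.6477 0.6767 0.3502
    outer loop
      vertex 6.94 19.62 0.00
      vertex 0.64 13.59 0.00
      vertex 10.06 10.06 24.24
    endloop
  endfacet
  facet normal -0.9328 -0.0847 0.3502
    outer loop
      vertex 0.64 13.59 0.00
      vertex 1.43 4.89 0.00
      vertex 10.06 10.06 24.24
    endloop
  endfacet
  facet normal -0.5151 -0.7823 0.3502
    outer loop
      vertex 1.43 4.89 0.00
      vertex 8.72 0.09 0.00
      vertex 10.06 10.06 24.24
    endloop
  endfacet
  facet normal 0.2907 -0.8904 0.3502
    outer loop
      vertex 8.72 0.09 0.00
      vertex 17.02 2.80 0.00
      vertex 10.06 10.06 24.24
    endloop
  endfacet
  facet normal 0.8772 -0.3285 0.3503
    outer loop
      vertex 17.02 2.80 0.00
      vertex 20.08 10.97 0.00
      vertex 10.06 10.06 24.24
    endloop
  endfacet
endsolid part

The G0 Z moves step by Δz≈3.46 mm. The G1 loops shrink linearly with z, so the solid tapers from its base footprint up to z≈24.2. Closing with a flat bottom cap and the tapered top and triangulating gives 12 facets — a regular 7-sided pyramid, base circumscribed radius ≈ 10.1 mm, apex at z ≈ 24.2 mm.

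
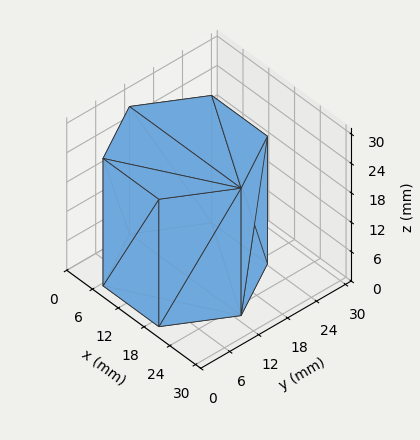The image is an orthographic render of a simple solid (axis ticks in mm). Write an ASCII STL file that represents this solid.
Reading the render: the shape is a regular 6-sided prism (a cylinder approximated with 6 flat sides), circumscribed radius ≈ 13 mm, height ≈ 26 mm (dimensions read to the nearest mm from the axis ticks). For the STL, each face is triangulated and given an outward normal.

solid part
  facet normal 0.0000 0.0000 -1.0000
    outer loop
      vertex 6.50 24.26 0.00
      vertex 19.50 24.26 0.00
      vertex 26.00 13.00 0.00
    endloop
  endfacet
  facet normal 0.0000 0.0000 -1.0000
    outer loop
      vertex 0.00 13.00 0.00
      vertex 6.50 24.26 0.00
      vertex 26.00 13.00 0.00
    endloop
  endfacet
  facet normal 0.0000 0.0000 -1.0000
    outer loop
      vertex 6.50 1.74 0.00
      vertex 0.00 13.00 0.00
      vertex 26.00 13.00 0.00
    endloop
  endfacet
  facet normal 0.0000 0.0000 -1.0000
    outer loop
      vertex 19.50 1.74 0.00
      vertex 6.50 1.74 0.00
      vertex 26.00 13.00 0.00
    endloop
  endfacet
  facet normal 0.0000 0.0000 1.0000
    outer loop
      vertex 26.00 13.00 26.00
      vertex 19.50 24.26 26.00
      vertex 6.50 24.26 26.00
    endloop
  endfacet
  facet normal 0.0000 0.0000 1.0000
    outer loop
      vertex 26.00 13.00 26.00
      vertex 6.50 24.26 26.00
      vertex 0.00 13.00 26.00
    endloop
  endfacet
  facet normal 0.0000 0.0000 1.0000
    outer loop
      vertex 26.00 13.00 26.00
      vertex 0.00 13.00 26.00
      vertex 6.50 1.74 26.00
    endloop
  endfacet
  facet normal 0.0000 0.0000 1.0000
    outer loop
      vertex 26.00 13.00 26.00
      vertex 6.50 1.74 26.00
      vertex 19.50 1.74 26.00
    endloop
  endfacet
  facet normal 0.8661 0.4999 0.0000
    outer loop
      vertex 26.00 13.00 0.00
      vertex 19.50 24.26 0.00
      vertex 19.50 24.26 26.00
    endloop
  endfacet
  facet normal 0.8661 0.4999 0.0000
    outer loop
      vertex 26.00 13.00 0.00
      vertex 19.50 24.26 26.00
      vertex 26.00 13.00 26.00
    endloop
  endfacet
  facet normal 0.0000 1.0000 0.0000
    outer loop
      vertex 19.50 24.26 0.00
      vertex 6.50 24.26 0.00
      vertex 6.50 24.26 26.00
    endloop
  endfacet
  facet normal 0.0000 1.0000 0.0000
    outer loop
      vertex 19.50 24.26 0.00
      vertex 6.50 24.26 26.00
      vertex 19.50 24.26 26.00
    endloop
  endfacet
  facet normal -0.8661 0.4999 0.0000
    outer loop
      vertex 6.50 24.26 0.00
      vertex 0.00 13.00 0.00
      vertex 0.00 13.00 26.00
    endloop
  endfacet
  facet normal -0.8661 0.4999 0.0000
    outer loop
      vertex 6.50 24.26 0.00
      vertex 0.00 13.00 26.00
      vertex 6.50 24.26 26.00
    endloop
  endfacet
  facet normal -0.8661 -0.4999 0.0000
    outer loop
      vertex 0.00 13.00 0.00
      vertex 6.50 1.74 0.00
      vertex 6.50 1.74 26.00
    endloop
  endfacet
  facet normal -0.8661 -0.4999 0.0000
    outer loop
      vertex 0.00 13.00 0.00
      vertex 6.50 1.74 26.00
      vertex 0.00 13.00 26.00
    endloop
  endfacet
  facet normal 0.0000 -1.0000 0.0000
    outer loop
      vertex 6.50 1.74 0.00
      vertex 19.50 1.74 0.00
      vertex 19.50 1.74 26.00
    endloop
  endfacet
  facet normal 0.0000 -1.0000 0.0000
    outer loop
      vertex 6.50 1.74 0.00
      vertex 19.50 1.74 26.00
      vertex 6.50 1.74 26.00
    endloop
  endfacet
  facet normal 0.8661 -0.4999 0.0000
    outer loop
      vertex 19.50 1.74 0.00
      vertex 26.00 13.00 0.00
      vertex 26.00 13.00 26.00
    endloop
  endfacet
  facet normal 0.8661 -0.4999 0.0000
    outer loop
      vertex 19.50 1.74 0.00
      vertex 26.00 13.00 26.00
      vertex 19.50 1.74 26.00
    endloop
  endfacet
endsolid part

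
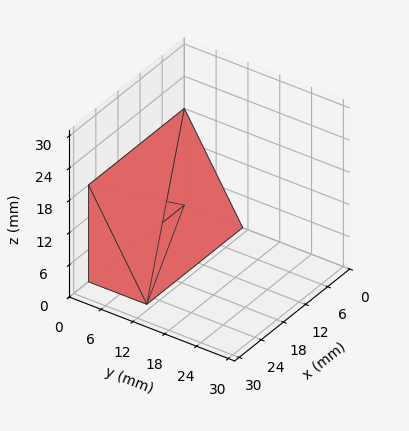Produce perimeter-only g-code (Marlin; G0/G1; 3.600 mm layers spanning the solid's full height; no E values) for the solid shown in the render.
Reading the render: the shape is a wedge (ramp): 26 × 11 mm base, rising to 18 mm along the y=0 edge and sloping linearly to z=0 at y=11 (dimensions read to the nearest mm from the axis ticks). For the g-code, the solid's height is divided into equal slices at the stated Δz and each level perimeter traced with G1 moves after a G0 lift.

; perimeter-only toolpath
G21 ; units = mm
G90 ; absolute positioning
G28 ; home
; layer 1
G0 Z3.600
G0 X0.000 Y0.000
G1 X26.000 Y0.000
G1 X26.000 Y8.800
G1 X0.000 Y8.800
G1 X0.000 Y0.000
; layer 2
G0 Z7.200
G0 X0.000 Y0.000
G1 X26.000 Y0.000
G1 X26.000 Y6.600
G1 X0.000 Y6.600
G1 X0.000 Y0.000
; layer 3
G0 Z10.800
G0 X0.000 Y0.000
G1 X26.000 Y0.000
G1 X26.000 Y4.400
G1 X0.000 Y4.400
G1 X0.000 Y0.000
; layer 4
G0 Z14.400
G0 X0.000 Y0.000
G1 X26.000 Y0.000
G1 X26.000 Y2.200
G1 X0.000 Y2.200
G1 X0.000 Y0.000
M2 ; end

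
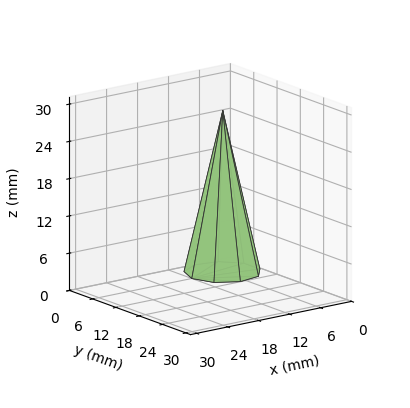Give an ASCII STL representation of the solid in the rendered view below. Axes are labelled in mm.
Reading the render: the shape is a regular 9-sided pyramid, base circumscribed radius ≈ 6 mm, apex at z ≈ 26 mm (dimensions read to the nearest mm from the axis ticks). For the STL, each face is triangulated and given an outward normal.

solid part
  facet normal 0.0000 0.0000 -1.0000
    outer loop
      vertex 7.04 11.91 0.00
      vertex 10.60 9.86 0.00
      vertex 12.00 6.00 0.00
    endloop
  endfacet
  facet normal 0.0000 0.0000 -1.0000
    outer loop
      vertex 3.00 11.20 0.00
      vertex 7.04 11.91 0.00
      vertex 12.00 6.00 0.00
    endloop
  endfacet
  facet normal 0.0000 0.0000 -1.0000
    outer loop
      vertex 0.36 8.05 0.00
      vertex 3.00 11.20 0.00
      vertex 12.00 6.00 0.00
    endloop
  endfacet
  facet normal 0.0000 0.0000 -1.0000
    outer loop
      vertex 0.36 3.95 0.00
      vertex 0.36 8.05 0.00
      vertex 12.00 6.00 0.00
    endloop
  endfacet
  facet normal 0.0000 0.0000 -1.0000
    outer loop
      vertex 3.00 0.80 0.00
      vertex 0.36 3.95 0.00
      vertex 12.00 6.00 0.00
    endloop
  endfacet
  facet normal 0.0000 0.0000 -1.0000
    outer loop
      vertex 7.04 0.09 0.00
      vertex 3.00 0.80 0.00
      vertex 12.00 6.00 0.00
    endloop
  endfacet
  facet normal 0.0000 0.0000 -1.0000
    outer loop
      vertex 10.60 2.14 0.00
      vertex 7.04 0.09 0.00
      vertex 12.00 6.00 0.00
    endloop
  endfacet
  facet normal 0.9187 0.3332 0.2120
    outer loop
      vertex 12.00 6.00 0.00
      vertex 10.60 9.86 0.00
      vertex 6.00 6.00 26.00
    endloop
  endfacet
  facet normal 0.4877 0.8469 0.2120
    outer loop
      vertex 10.60 9.86 0.00
      vertex 7.04 11.91 0.00
      vertex 6.00 6.00 26.00
    endloop
  endfacet
  facet normal -0.1692 0.9625 0.2120
    outer loop
      vertex 7.04 11.91 0.00
      vertex 3.00 11.20 0.00
      vertex 6.00 6.00 26.00
    endloop
  endfacet
  facet normal -0.7490 0.6277 0.2120
    outer loop
      vertex 3.00 11.20 0.00
      vertex 0.36 8.05 0.00
      vertex 6.00 6.00 26.00
    endloop
  endfacet
  facet normal -0.9773 0.0000 0.2120
    outer loop
      vertex 0.36 8.05 0.00
      vertex 0.36 3.95 0.00
      vertex 6.00 6.00 26.00
    endloop
  endfacet
  facet normal -0.7490 -0.6277 0.2120
    outer loop
      vertex 0.36 3.95 0.00
      vertex 3.00 0.80 0.00
      vertex 6.00 6.00 26.00
    endloop
  endfacet
  facet normal -0.1692 -0.9625 0.2120
    outer loop
      vertex 3.00 0.80 0.00
      vertex 7.04 0.09 0.00
      vertex 6.00 6.00 26.00
    endloop
  endfacet
  facet normal 0.4877 -0.8469 0.2120
    outer loop
      vertex 7.04 0.09 0.00
      vertex 10.60 2.14 0.00
      vertex 6.00 6.00 26.00
    endloop
  endfacet
  facet normal 0.9187 -0.3332 0.2120
    outer loop
      vertex 10.60 2.14 0.00
      vertex 12.00 6.00 0.00
      vertex 6.00 6.00 26.00
    endloop
  endfacet
endsolid part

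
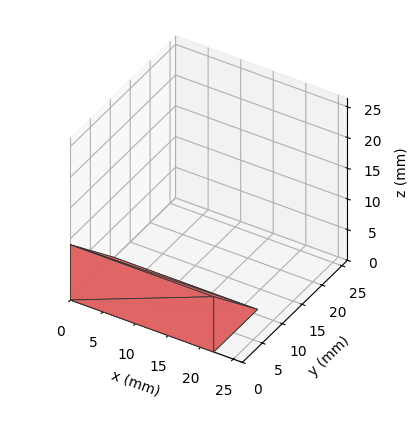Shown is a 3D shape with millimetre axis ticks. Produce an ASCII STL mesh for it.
Reading the render: the shape is a wedge (ramp): 22 × 11 mm base, rising to 9 mm along the y=0 edge and sloping linearly to z=0 at y=11 (dimensions read to the nearest mm from the axis ticks). For the STL, each face is triangulated and given an outward normal.

solid part
  facet normal 0.0000 0.0000 -1.0000
    outer loop
      vertex 22.000 11.000 0.000
      vertex 22.000 0.000 0.000
      vertex 0.000 0.000 0.000
    endloop
  endfacet
  facet normal 0.0000 0.0000 -1.0000
    outer loop
      vertex 0.000 11.000 0.000
      vertex 22.000 11.000 0.000
      vertex 0.000 0.000 0.000
    endloop
  endfacet
  facet normal 0.0000 -1.0000 0.0000
    outer loop
      vertex 0.000 0.000 0.000
      vertex 22.000 0.000 0.000
      vertex 22.000 0.000 9.000
    endloop
  endfacet
  facet normal 0.0000 -1.0000 0.0000
    outer loop
      vertex 0.000 0.000 0.000
      vertex 22.000 0.000 9.000
      vertex 0.000 0.000 9.000
    endloop
  endfacet
  facet normal 0.0000 0.6332 0.7740
    outer loop
      vertex 0.000 0.000 9.000
      vertex 22.000 0.000 9.000
      vertex 22.000 11.000 0.000
    endloop
  endfacet
  facet normal 0.0000 0.6332 0.7740
    outer loop
      vertex 0.000 0.000 9.000
      vertex 22.000 11.000 0.000
      vertex 0.000 11.000 0.000
    endloop
  endfacet
  facet normal -1.0000 0.0000 0.0000
    outer loop
      vertex 0.000 0.000 9.000
      vertex 0.000 11.000 0.000
      vertex 0.000 0.000 0.000
    endloop
  endfacet
  facet normal 1.0000 0.0000 0.0000
    outer loop
      vertex 22.000 0.000 0.000
      vertex 22.000 11.000 0.000
      vertex 22.000 0.000 9.000
    endloop
  endfacet
endsolid part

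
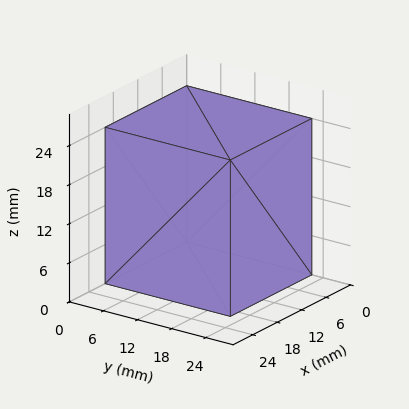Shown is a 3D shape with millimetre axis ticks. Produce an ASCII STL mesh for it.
Reading the render: the shape is a rectangular box, roughly 20 × 22 mm footprint and 24 mm tall (dimensions read to the nearest mm from the axis ticks). For the STL, each face is triangulated and given an outward normal.

solid part
  facet normal 0.0000 0.0000 -1.0000
    outer loop
      vertex 20.00 22.00 0.00
      vertex 20.00 0.00 0.00
      vertex 0.00 0.00 0.00
    endloop
  endfacet
  facet normal 0.0000 0.0000 -1.0000
    outer loop
      vertex 0.00 22.00 0.00
      vertex 20.00 22.00 0.00
      vertex 0.00 0.00 0.00
    endloop
  endfacet
  facet normal 0.0000 0.0000 1.0000
    outer loop
      vertex 0.00 0.00 24.00
      vertex 20.00 0.00 24.00
      vertex 20.00 22.00 24.00
    endloop
  endfacet
  facet normal 0.0000 0.0000 1.0000
    outer loop
      vertex 0.00 0.00 24.00
      vertex 20.00 22.00 24.00
      vertex 0.00 22.00 24.00
    endloop
  endfacet
  facet normal 0.0000 -1.0000 0.0000
    outer loop
      vertex 0.00 0.00 0.00
      vertex 20.00 0.00 0.00
      vertex 20.00 0.00 24.00
    endloop
  endfacet
  facet normal 0.0000 -1.0000 0.0000
    outer loop
      vertex 0.00 0.00 0.00
      vertex 20.00 0.00 24.00
      vertex 0.00 0.00 24.00
    endloop
  endfacet
  facet normal 0.0000 1.0000 0.0000
    outer loop
      vertex 20.00 22.00 24.00
      vertex 20.00 22.00 0.00
      vertex 0.00 22.00 0.00
    endloop
  endfacet
  facet normal 0.0000 1.0000 0.0000
    outer loop
      vertex 0.00 22.00 24.00
      vertex 20.00 22.00 24.00
      vertex 0.00 22.00 0.00
    endloop
  endfacet
  facet normal -1.0000 0.0000 0.0000
    outer loop
      vertex 0.00 22.00 24.00
      vertex 0.00 22.00 0.00
      vertex 0.00 0.00 0.00
    endloop
  endfacet
  facet normal -1.0000 0.0000 0.0000
    outer loop
      vertex 0.00 0.00 24.00
      vertex 0.00 22.00 24.00
      vertex 0.00 0.00 0.00
    endloop
  endfacet
  facet normal 1.0000 0.0000 0.0000
    outer loop
      vertex 20.00 0.00 0.00
      vertex 20.00 22.00 0.00
      vertex 20.00 22.00 24.00
    endloop
  endfacet
  facet normal 1.0000 0.0000 0.0000
    outer loop
      vertex 20.00 0.00 0.00
      vertex 20.00 22.00 24.00
      vertex 20.00 0.00 24.00
    endloop
  endfacet
endsolid part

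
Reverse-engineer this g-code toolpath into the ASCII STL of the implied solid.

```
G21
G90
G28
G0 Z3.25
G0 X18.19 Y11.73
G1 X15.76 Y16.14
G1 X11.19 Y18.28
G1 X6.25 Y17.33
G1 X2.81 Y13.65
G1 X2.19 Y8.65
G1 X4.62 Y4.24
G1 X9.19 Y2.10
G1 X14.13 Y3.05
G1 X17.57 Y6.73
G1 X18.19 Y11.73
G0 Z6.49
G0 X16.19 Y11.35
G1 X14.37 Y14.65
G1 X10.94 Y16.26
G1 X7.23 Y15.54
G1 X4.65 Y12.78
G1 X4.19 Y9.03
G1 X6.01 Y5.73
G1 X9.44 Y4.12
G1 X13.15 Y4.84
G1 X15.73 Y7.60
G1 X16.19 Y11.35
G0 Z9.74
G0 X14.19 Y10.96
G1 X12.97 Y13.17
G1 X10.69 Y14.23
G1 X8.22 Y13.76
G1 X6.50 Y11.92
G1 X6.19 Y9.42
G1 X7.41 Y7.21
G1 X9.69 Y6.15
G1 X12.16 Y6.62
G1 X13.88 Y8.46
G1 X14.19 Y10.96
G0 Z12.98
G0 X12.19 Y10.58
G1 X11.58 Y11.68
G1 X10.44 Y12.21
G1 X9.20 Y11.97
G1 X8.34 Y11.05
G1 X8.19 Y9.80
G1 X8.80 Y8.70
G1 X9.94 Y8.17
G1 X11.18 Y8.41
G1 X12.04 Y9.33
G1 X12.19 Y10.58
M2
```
solid part
  facet normal 0.0000 0.0000 -1.0000
    outer loop
      vertex 11.44 20.30 0.00
      vertex 17.15 17.63 0.00
      vertex 20.19 12.12 0.00
    endloop
  endfacet
  facet normal 0.0000 0.0000 -1.0000
    outer loop
      vertex 5.26 19.11 0.00
      vertex 11.44 20.30 0.00
      vertex 20.19 12.12 0.00
    endloop
  endfacet
  facet normal 0.0000 0.0000 -1.0000
    outer loop
      vertex 0.96 14.51 0.00
      vertex 5.26 19.11 0.00
      vertex 20.19 12.12 0.00
    endloop
  endfacet
  facet normal 0.0000 0.0000 -1.0000
    outer loop
      vertex 0.19 8.26 0.00
      vertex 0.96 14.51 0.00
      vertex 20.19 12.12 0.00
    endloop
  endfacet
  facet normal 0.0000 0.0000 -1.0000
    outer loop
      vertex 3.23 2.75 0.00
      vertex 0.19 8.26 0.00
      vertex 20.19 12.12 0.00
    endloop
  endfacet
  facet normal 0.0000 0.0000 -1.0000
    outer loop
      vertex 8.94 0.08 0.00
      vertex 3.23 2.75 0.00
      vertex 20.19 12.12 0.00
    endloop
  endfacet
  facet normal 0.0000 0.0000 -1.0000
    outer loop
      vertex 15.12 1.27 0.00
      vertex 8.94 0.08 0.00
      vertex 20.19 12.12 0.00
    endloop
  endfacet
  facet normal 0.0000 0.0000 -1.0000
    outer loop
      vertex 19.42 5.87 0.00
      vertex 15.12 1.27 0.00
      vertex 20.19 12.12 0.00
    endloop
  endfacet
  facet normal 0.7518 0.4148 0.5126
    outer loop
      vertex 20.19 12.12 0.00
      vertex 17.15 17.63 0.00
      vertex 10.19 10.19 16.23
    endloop
  endfacet
  facet normal 0.3637 0.7778 0.5125
    outer loop
      vertex 17.15 17.63 0.00
      vertex 11.44 20.30 0.00
      vertex 10.19 10.19 16.23
    endloop
  endfacet
  facet normal -0.1623 0.8431 0.5127
    outer loop
      vertex 11.44 20.30 0.00
      vertex 5.26 19.11 0.00
      vertex 10.19 10.19 16.23
    endloop
  endfacet
  facet normal -0.6272 0.5863 0.5127
    outer loop
      vertex 5.26 19.11 0.00
      vertex 0.96 14.51 0.00
      vertex 10.19 10.19 16.23
    endloop
  endfacet
  facet normal -0.8522 0.1050 0.5126
    outer loop
      vertex 0.96 14.51 0.00
      vertex 0.19 8.26 0.00
      vertex 10.19 10.19 16.23
    endloop
  endfacet
  facet normal -0.7518 -0.4148 0.5126
    outer loop
      vertex 0.19 8.26 0.00
      vertex 3.23 2.75 0.00
      vertex 10.19 10.19 16.23
    endloop
  endfacet
  facet normal -0.3637 -0.7778 0.5125
    outer loop
      vertex 3.23 2.75 0.00
      vertex 8.94 0.08 0.00
      vertex 10.19 10.19 16.23
    endloop
  endfacet
  facet normal 0.1623 -0.8431 0.5127
    outer loop
      vertex 8.94 0.08 0.00
      vertex 15.12 1.27 0.00
      vertex 10.19 10.19 16.23
    endloop
  endfacet
  facet normal 0.6272 -0.5863 0.5127
    outer loop
      vertex 15.12 1.27 0.00
      vertex 19.42 5.87 0.00
      vertex 10.19 10.19 16.23
    endloop
  endfacet
  facet normal 0.8522 -0.1050 0.5126
    outer loop
      vertex 19.42 5.87 0.00
      vertex 20.19 12.12 0.00
      vertex 10.19 10.19 16.23
    endloop
  endfacet
endsolid part

The G0 Z moves step by Δz≈3.25 mm. The G1 loops shrink linearly with z, so the solid tapers from its base footprint up to z≈16.2. Closing with a flat bottom cap and the tapered top and triangulating gives 18 facets — a regular 10-sided pyramid, base circumscribed radius ≈ 10.2 mm, apex at z ≈ 16.2 mm.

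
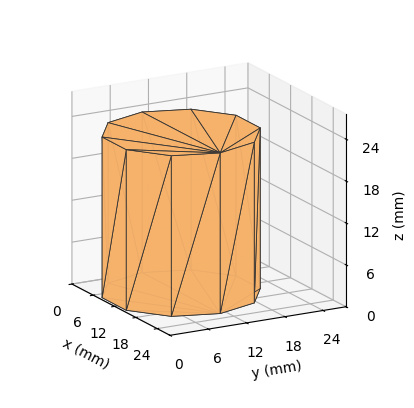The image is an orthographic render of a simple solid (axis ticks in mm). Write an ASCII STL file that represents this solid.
Reading the render: the shape is a regular 10-sided prism (a cylinder approximated with 10 flat sides), circumscribed radius ≈ 11 mm, height ≈ 23 mm (dimensions read to the nearest mm from the axis ticks). For the STL, each face is triangulated and given an outward normal.

solid part
  facet normal 0.0000 0.0000 -1.0000
    outer loop
      vertex 14.4 21.5 0.0
      vertex 19.9 17.5 0.0
      vertex 22.0 11.0 0.0
    endloop
  endfacet
  facet normal 0.0000 0.0000 -1.0000
    outer loop
      vertex 7.6 21.5 0.0
      vertex 14.4 21.5 0.0
      vertex 22.0 11.0 0.0
    endloop
  endfacet
  facet normal 0.0000 0.0000 -1.0000
    outer loop
      vertex 2.1 17.5 0.0
      vertex 7.6 21.5 0.0
      vertex 22.0 11.0 0.0
    endloop
  endfacet
  facet normal 0.0000 0.0000 -1.0000
    outer loop
      vertex 0.0 11.0 0.0
      vertex 2.1 17.5 0.0
      vertex 22.0 11.0 0.0
    endloop
  endfacet
  facet normal 0.0000 0.0000 -1.0000
    outer loop
      vertex 2.1 4.5 0.0
      vertex 0.0 11.0 0.0
      vertex 22.0 11.0 0.0
    endloop
  endfacet
  facet normal 0.0000 0.0000 -1.0000
    outer loop
      vertex 7.6 0.5 0.0
      vertex 2.1 4.5 0.0
      vertex 22.0 11.0 0.0
    endloop
  endfacet
  facet normal 0.0000 0.0000 -1.0000
    outer loop
      vertex 14.4 0.5 0.0
      vertex 7.6 0.5 0.0
      vertex 22.0 11.0 0.0
    endloop
  endfacet
  facet normal 0.0000 0.0000 -1.0000
    outer loop
      vertex 19.9 4.5 0.0
      vertex 14.4 0.5 0.0
      vertex 22.0 11.0 0.0
    endloop
  endfacet
  facet normal 0.0000 0.0000 1.0000
    outer loop
      vertex 22.0 11.0 23.0
      vertex 19.9 17.5 23.0
      vertex 14.4 21.5 23.0
    endloop
  endfacet
  facet normal 0.0000 0.0000 1.0000
    outer loop
      vertex 22.0 11.0 23.0
      vertex 14.4 21.5 23.0
      vertex 7.6 21.5 23.0
    endloop
  endfacet
  facet normal 0.0000 0.0000 1.0000
    outer loop
      vertex 22.0 11.0 23.0
      vertex 7.6 21.5 23.0
      vertex 2.1 17.5 23.0
    endloop
  endfacet
  facet normal 0.0000 0.0000 1.0000
    outer loop
      vertex 22.0 11.0 23.0
      vertex 2.1 17.5 23.0
      vertex 0.0 11.0 23.0
    endloop
  endfacet
  facet normal 0.0000 0.0000 1.0000
    outer loop
      vertex 22.0 11.0 23.0
      vertex 0.0 11.0 23.0
      vertex 2.1 4.5 23.0
    endloop
  endfacet
  facet normal 0.0000 0.0000 1.0000
    outer loop
      vertex 22.0 11.0 23.0
      vertex 2.1 4.5 23.0
      vertex 7.6 0.5 23.0
    endloop
  endfacet
  facet normal 0.0000 0.0000 1.0000
    outer loop
      vertex 22.0 11.0 23.0
      vertex 7.6 0.5 23.0
      vertex 14.4 0.5 23.0
    endloop
  endfacet
  facet normal 0.0000 0.0000 1.0000
    outer loop
      vertex 22.0 11.0 23.0
      vertex 14.4 0.5 23.0
      vertex 19.9 4.5 23.0
    endloop
  endfacet
  facet normal 0.9516 0.3074 0.0000
    outer loop
      vertex 22.0 11.0 0.0
      vertex 19.9 17.5 0.0
      vertex 19.9 17.5 23.0
    endloop
  endfacet
  facet normal 0.9516 0.3074 0.0000
    outer loop
      vertex 22.0 11.0 0.0
      vertex 19.9 17.5 23.0
      vertex 22.0 11.0 23.0
    endloop
  endfacet
  facet normal 0.5882 0.8087 0.0000
    outer loop
      vertex 19.9 17.5 0.0
      vertex 14.4 21.5 0.0
      vertex 14.4 21.5 23.0
    endloop
  endfacet
  facet normal 0.5882 0.8087 0.0000
    outer loop
      vertex 19.9 17.5 0.0
      vertex 14.4 21.5 23.0
      vertex 19.9 17.5 23.0
    endloop
  endfacet
  facet normal 0.0000 1.0000 0.0000
    outer loop
      vertex 14.4 21.5 0.0
      vertex 7.6 21.5 0.0
      vertex 7.6 21.5 23.0
    endloop
  endfacet
  facet normal 0.0000 1.0000 0.0000
    outer loop
      vertex 14.4 21.5 0.0
      vertex 7.6 21.5 23.0
      vertex 14.4 21.5 23.0
    endloop
  endfacet
  facet normal -0.5882 0.8087 0.0000
    outer loop
      vertex 7.6 21.5 0.0
      vertex 2.1 17.5 0.0
      vertex 2.1 17.5 23.0
    endloop
  endfacet
  facet normal -0.5882 0.8087 0.0000
    outer loop
      vertex 7.6 21.5 0.0
      vertex 2.1 17.5 23.0
      vertex 7.6 21.5 23.0
    endloop
  endfacet
  facet normal -0.9516 0.3074 0.0000
    outer loop
      vertex 2.1 17.5 0.0
      vertex 0.0 11.0 0.0
      vertex 0.0 11.0 23.0
    endloop
  endfacet
  facet normal -0.9516 0.3074 0.0000
    outer loop
      vertex 2.1 17.5 0.0
      vertex 0.0 11.0 23.0
      vertex 2.1 17.5 23.0
    endloop
  endfacet
  facet normal -0.9516 -0.3074 0.0000
    outer loop
      vertex 0.0 11.0 0.0
      vertex 2.1 4.5 0.0
      vertex 2.1 4.5 23.0
    endloop
  endfacet
  facet normal -0.9516 -0.3074 0.0000
    outer loop
      vertex 0.0 11.0 0.0
      vertex 2.1 4.5 23.0
      vertex 0.0 11.0 23.0
    endloop
  endfacet
  facet normal -0.5882 -0.8087 0.0000
    outer loop
      vertex 2.1 4.5 0.0
      vertex 7.6 0.5 0.0
      vertex 7.6 0.5 23.0
    endloop
  endfacet
  facet normal -0.5882 -0.8087 0.0000
    outer loop
      vertex 2.1 4.5 0.0
      vertex 7.6 0.5 23.0
      vertex 2.1 4.5 23.0
    endloop
  endfacet
  facet normal 0.0000 -1.0000 0.0000
    outer loop
      vertex 7.6 0.5 0.0
      vertex 14.4 0.5 0.0
      vertex 14.4 0.5 23.0
    endloop
  endfacet
  facet normal 0.0000 -1.0000 0.0000
    outer loop
      vertex 7.6 0.5 0.0
      vertex 14.4 0.5 23.0
      vertex 7.6 0.5 23.0
    endloop
  endfacet
  facet normal 0.5882 -0.8087 0.0000
    outer loop
      vertex 14.4 0.5 0.0
      vertex 19.9 4.5 0.0
      vertex 19.9 4.5 23.0
    endloop
  endfacet
  facet normal 0.5882 -0.8087 0.0000
    outer loop
      vertex 14.4 0.5 0.0
      vertex 19.9 4.5 23.0
      vertex 14.4 0.5 23.0
    endloop
  endfacet
  facet normal 0.9516 -0.3074 0.0000
    outer loop
      vertex 19.9 4.5 0.0
      vertex 22.0 11.0 0.0
      vertex 22.0 11.0 23.0
    endloop
  endfacet
  facet normal 0.9516 -0.3074 0.0000
    outer loop
      vertex 19.9 4.5 0.0
      vertex 22.0 11.0 23.0
      vertex 19.9 4.5 23.0
    endloop
  endfacet
endsolid part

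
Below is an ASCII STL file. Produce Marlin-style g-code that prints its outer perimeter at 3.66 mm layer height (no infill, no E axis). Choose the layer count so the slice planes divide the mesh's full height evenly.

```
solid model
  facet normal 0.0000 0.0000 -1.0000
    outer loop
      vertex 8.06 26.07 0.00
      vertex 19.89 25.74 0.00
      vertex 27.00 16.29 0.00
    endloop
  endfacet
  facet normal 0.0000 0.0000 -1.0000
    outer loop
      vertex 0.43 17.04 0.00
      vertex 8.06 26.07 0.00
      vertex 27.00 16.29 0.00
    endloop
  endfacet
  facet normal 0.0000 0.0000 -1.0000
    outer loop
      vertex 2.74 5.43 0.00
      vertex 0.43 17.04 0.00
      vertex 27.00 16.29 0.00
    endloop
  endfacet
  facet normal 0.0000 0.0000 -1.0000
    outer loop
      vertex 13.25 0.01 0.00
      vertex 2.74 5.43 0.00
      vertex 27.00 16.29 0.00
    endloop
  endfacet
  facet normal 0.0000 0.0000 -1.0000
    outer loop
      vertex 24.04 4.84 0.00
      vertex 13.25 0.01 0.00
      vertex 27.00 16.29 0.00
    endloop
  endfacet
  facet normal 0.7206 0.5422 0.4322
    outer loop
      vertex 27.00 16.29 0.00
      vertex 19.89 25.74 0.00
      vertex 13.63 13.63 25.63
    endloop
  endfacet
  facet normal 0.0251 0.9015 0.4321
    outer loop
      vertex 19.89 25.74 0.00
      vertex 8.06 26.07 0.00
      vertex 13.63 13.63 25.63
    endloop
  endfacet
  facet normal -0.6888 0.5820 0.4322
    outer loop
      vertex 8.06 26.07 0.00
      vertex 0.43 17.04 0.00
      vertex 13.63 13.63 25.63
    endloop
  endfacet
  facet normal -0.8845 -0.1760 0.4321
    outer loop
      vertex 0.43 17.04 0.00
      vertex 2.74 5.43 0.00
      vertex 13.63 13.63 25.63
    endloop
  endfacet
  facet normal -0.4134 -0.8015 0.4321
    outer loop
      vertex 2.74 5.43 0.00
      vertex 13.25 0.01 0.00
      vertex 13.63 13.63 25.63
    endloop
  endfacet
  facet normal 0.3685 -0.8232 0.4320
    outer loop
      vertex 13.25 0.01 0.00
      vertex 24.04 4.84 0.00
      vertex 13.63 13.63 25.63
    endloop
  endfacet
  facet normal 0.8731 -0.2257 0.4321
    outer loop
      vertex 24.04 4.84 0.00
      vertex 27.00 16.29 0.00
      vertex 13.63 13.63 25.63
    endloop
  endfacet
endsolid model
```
; perimeter-only toolpath
G21 ; units = mm
G90 ; absolute positioning
G28 ; home
; layer 1
G0 Z3.66
G0 X25.09 Y15.91
G1 X19.00 Y24.01
G1 X8.86 Y24.29
G1 X2.32 Y16.55
G1 X4.30 Y6.60
G1 X13.30 Y1.96
G1 X22.55 Y6.10
G1 X25.09 Y15.91
; layer 2
G0 Z7.32
G0 X23.18 Y15.53
G1 X18.10 Y22.28
G1 X9.65 Y22.52
G1 X4.20 Y16.07
G1 X5.85 Y7.77
G1 X13.36 Y3.90
G1 X21.07 Y7.35
G1 X23.18 Y15.53
; layer 3
G0 Z10.98
G0 X21.27 Y15.15
G1 X17.21 Y20.55
G1 X10.45 Y20.74
G1 X6.09 Y15.58
G1 X7.41 Y8.94
G1 X13.41 Y5.85
G1 X19.58 Y8.61
G1 X21.27 Y15.15
; layer 4
G0 Z14.65
G0 X19.36 Y14.77
G1 X16.31 Y18.82
G1 X11.24 Y18.96
G1 X7.97 Y15.09
G1 X8.96 Y10.12
G1 X13.47 Y7.79
G1 X18.09 Y9.86
G1 X19.36 Y14.77
; layer 5
G0 Z18.31
G0 X17.45 Y14.39
G1 X15.42 Y17.09
G1 X12.04 Y17.18
G1 X9.86 Y14.60
G1 X10.52 Y11.29
G1 X13.52 Y9.74
G1 X16.60 Y11.12
G1 X17.45 Y14.39
; layer 6
G0 Z21.97
G0 X15.54 Y14.01
G1 X14.52 Y15.36
G1 X12.83 Y15.41
G1 X11.74 Y14.12
G1 X12.07 Y12.46
G1 X13.58 Y11.68
G1 X15.12 Y12.37
G1 X15.54 Y14.01
M2 ; end

The solid is a regular 7-sided pyramid, base circumscribed radius ≈ 13.6 mm, apex at z ≈ 25.6 mm. Slicing at Δz = 3.66 mm — 7 equal slices spanning the solid's height, so layer i sits at z = i·h/7 — gives 6 non-empty perimeters. Each is a 7-segment closed polygon; G0 lifts to the layer z and rapids to the start vertex, then G1 traces the edges. The cross-section shrinks linearly with z (the slice at the apex is degenerate and omitted).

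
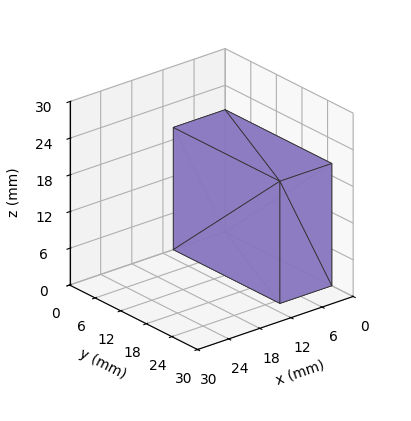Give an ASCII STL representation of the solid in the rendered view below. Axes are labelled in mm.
Reading the render: the shape is a rectangular box, roughly 10 × 25 mm footprint and 20 mm tall (dimensions read to the nearest mm from the axis ticks). For the STL, each face is triangulated and given an outward normal.

solid part
  facet normal 0.0000 0.0000 -1.0000
    outer loop
      vertex 10.00 25.00 0.00
      vertex 10.00 0.00 0.00
      vertex 0.00 0.00 0.00
    endloop
  endfacet
  facet normal 0.0000 0.0000 -1.0000
    outer loop
      vertex 0.00 25.00 0.00
      vertex 10.00 25.00 0.00
      vertex 0.00 0.00 0.00
    endloop
  endfacet
  facet normal 0.0000 0.0000 1.0000
    outer loop
      vertex 0.00 0.00 20.00
      vertex 10.00 0.00 20.00
      vertex 10.00 25.00 20.00
    endloop
  endfacet
  facet normal 0.0000 0.0000 1.0000
    outer loop
      vertex 0.00 0.00 20.00
      vertex 10.00 25.00 20.00
      vertex 0.00 25.00 20.00
    endloop
  endfacet
  facet normal 0.0000 -1.0000 0.0000
    outer loop
      vertex 0.00 0.00 0.00
      vertex 10.00 0.00 0.00
      vertex 10.00 0.00 20.00
    endloop
  endfacet
  facet normal 0.0000 -1.0000 0.0000
    outer loop
      vertex 0.00 0.00 0.00
      vertex 10.00 0.00 20.00
      vertex 0.00 0.00 20.00
    endloop
  endfacet
  facet normal 0.0000 1.0000 0.0000
    outer loop
      vertex 10.00 25.00 20.00
      vertex 10.00 25.00 0.00
      vertex 0.00 25.00 0.00
    endloop
  endfacet
  facet normal 0.0000 1.0000 0.0000
    outer loop
      vertex 0.00 25.00 20.00
      vertex 10.00 25.00 20.00
      vertex 0.00 25.00 0.00
    endloop
  endfacet
  facet normal -1.0000 0.0000 0.0000
    outer loop
      vertex 0.00 25.00 20.00
      vertex 0.00 25.00 0.00
      vertex 0.00 0.00 0.00
    endloop
  endfacet
  facet normal -1.0000 0.0000 0.0000
    outer loop
      vertex 0.00 0.00 20.00
      vertex 0.00 25.00 20.00
      vertex 0.00 0.00 0.00
    endloop
  endfacet
  facet normal 1.0000 0.0000 0.0000
    outer loop
      vertex 10.00 0.00 0.00
      vertex 10.00 25.00 0.00
      vertex 10.00 25.00 20.00
    endloop
  endfacet
  facet normal 1.0000 0.0000 0.0000
    outer loop
      vertex 10.00 0.00 0.00
      vertex 10.00 25.00 20.00
      vertex 10.00 0.00 20.00
    endloop
  endfacet
endsolid part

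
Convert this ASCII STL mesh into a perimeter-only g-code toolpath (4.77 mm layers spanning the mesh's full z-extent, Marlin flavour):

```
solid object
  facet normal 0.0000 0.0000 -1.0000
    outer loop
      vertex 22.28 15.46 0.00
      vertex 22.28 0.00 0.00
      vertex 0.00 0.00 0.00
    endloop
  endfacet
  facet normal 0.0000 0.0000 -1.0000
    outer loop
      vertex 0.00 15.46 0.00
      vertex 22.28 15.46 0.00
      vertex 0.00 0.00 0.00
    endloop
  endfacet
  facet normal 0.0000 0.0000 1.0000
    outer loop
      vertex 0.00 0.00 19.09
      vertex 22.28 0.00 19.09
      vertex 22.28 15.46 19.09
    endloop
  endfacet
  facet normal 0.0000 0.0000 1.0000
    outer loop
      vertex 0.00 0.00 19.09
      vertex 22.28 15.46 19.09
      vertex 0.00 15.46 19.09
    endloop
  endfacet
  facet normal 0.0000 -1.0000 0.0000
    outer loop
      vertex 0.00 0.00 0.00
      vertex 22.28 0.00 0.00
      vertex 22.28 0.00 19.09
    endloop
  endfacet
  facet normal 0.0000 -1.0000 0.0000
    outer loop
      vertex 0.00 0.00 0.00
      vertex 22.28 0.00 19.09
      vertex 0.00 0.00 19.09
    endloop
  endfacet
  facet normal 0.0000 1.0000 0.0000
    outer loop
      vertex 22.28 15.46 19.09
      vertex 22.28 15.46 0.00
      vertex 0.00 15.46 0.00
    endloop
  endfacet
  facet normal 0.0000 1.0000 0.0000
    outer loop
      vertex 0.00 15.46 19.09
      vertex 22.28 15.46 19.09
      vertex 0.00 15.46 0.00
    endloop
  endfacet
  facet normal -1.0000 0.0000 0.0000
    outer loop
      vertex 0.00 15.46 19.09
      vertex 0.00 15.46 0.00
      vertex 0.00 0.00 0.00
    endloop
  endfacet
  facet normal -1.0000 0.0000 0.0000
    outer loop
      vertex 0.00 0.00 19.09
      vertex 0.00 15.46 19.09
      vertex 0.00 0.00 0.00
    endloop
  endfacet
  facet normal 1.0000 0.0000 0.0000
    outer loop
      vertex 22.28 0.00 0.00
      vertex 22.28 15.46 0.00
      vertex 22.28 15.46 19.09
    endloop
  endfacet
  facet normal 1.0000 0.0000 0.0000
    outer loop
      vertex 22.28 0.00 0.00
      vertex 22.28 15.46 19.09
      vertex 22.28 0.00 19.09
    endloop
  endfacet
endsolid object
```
; perimeter-only toolpath
G21 ; units = mm
G90 ; absolute positioning
G28 ; home
; layer 1
G0 Z4.77
G0 X0.00 Y0.00
G1 X22.28 Y0.00
G1 X22.28 Y15.46
G1 X0.00 Y15.46
G1 X0.00 Y0.00
; layer 2
G0 Z9.54
G0 X0.00 Y0.00
G1 X22.28 Y0.00
G1 X22.28 Y15.46
G1 X0.00 Y15.46
G1 X0.00 Y0.00
; layer 3
G0 Z14.32
G0 X0.00 Y0.00
G1 X22.28 Y0.00
G1 X22.28 Y15.46
G1 X0.00 Y15.46
G1 X0.00 Y0.00
; layer 4
G0 Z19.09
G0 X0.00 Y0.00
G1 X22.28 Y0.00
G1 X22.28 Y15.46
G1 X0.00 Y15.46
G1 X0.00 Y0.00
M2 ; end

The solid is a rectangular box, roughly 22.3 × 15.5 mm footprint and 19.1 mm tall. Slicing at Δz = 4.77 mm — 4 equal slices spanning the solid's height, so layer i sits at z = i·h/4 — gives 4 non-empty perimeters. Each is a 4-segment closed polygon; G0 lifts to the layer z and rapids to the start vertex, then G1 traces the edges.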